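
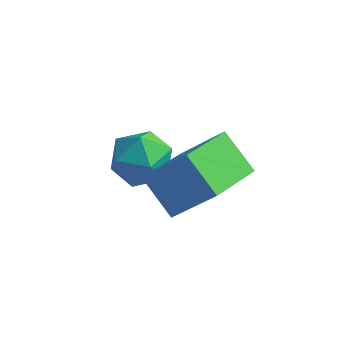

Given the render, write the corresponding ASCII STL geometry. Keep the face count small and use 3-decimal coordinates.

solid 
facet normal -0.704 0.388 0.595
outer loop
vertex 3.7 1.13 1.433
vertex 4.258 3.028 0.857
vertex 2.348 1.056 -0.12
endloop
endfacet
facet normal -0.271 -0.921 0.280
outer loop
vertex 3.482 0.432 -1.077
vertex 3.7 1.13 1.433
vertex 2.348 1.056 -0.12
endloop
endfacet
facet normal -0.704 0.387 0.595
outer loop
vertex 2.348 1.056 -0.12
vertex 4.258 3.028 0.857
vertex 2.906 2.954 -0.695
endloop
endfacet
facet normal -0.656 -0.036 -0.754
outer loop
vertex 2.906 2.954 -0.695
vertex 3.482 0.432 -1.077
vertex 2.348 1.056 -0.12
endloop
endfacet
facet normal 0.656 0.036 0.754
outer loop
vertex 3.7 1.13 1.433
vertex 5.392 2.404 -0.1
vertex 4.258 3.028 0.857
endloop
endfacet
facet normal -0.271 -0.921 0.280
outer loop
vertex 4.834 0.506 0.475
vertex 3.7 1.13 1.433
vertex 3.482 0.432 -1.077
endloop
endfacet
facet normal 0.656 0.035 0.754
outer loop
vertex 4.834 0.506 0.475
vertex 5.392 2.404 -0.1
vertex 3.7 1.13 1.433
endloop
endfacet
facet normal 0.271 0.921 -0.280
outer loop
vertex 4.258 3.028 0.857
vertex 5.392 2.404 -0.1
vertex 2.906 2.954 -0.695
endloop
endfacet
facet normal -0.656 -0.036 -0.754
outer loop
vertex 4.04 2.33 -1.653
vertex 3.482 0.432 -1.077
vertex 2.906 2.954 -0.695
endloop
endfacet
facet normal 0.271 0.921 -0.280
outer loop
vertex 2.906 2.954 -0.695
vertex 5.392 2.404 -0.1
vertex 4.04 2.33 -1.653
endloop
endfacet
facet normal 0.704 -0.388 -0.595
outer loop
vertex 4.04 2.33 -1.653
vertex 4.834 0.506 0.475
vertex 3.482 0.432 -1.077
endloop
endfacet
facet normal 0.704 -0.387 -0.595
outer loop
vertex 5.392 2.404 -0.1
vertex 4.834 0.506 0.475
vertex 4.04 2.33 -1.653
endloop
endfacet
facet normal -0.404 0.512 0.758
outer loop
vertex 0.324 4.199 -2.102
vertex 1.236 3.956 -1.452
vertex 1.228 4.904 -2.096
endloop
endfacet
facet normal -0.610 0.781 0.130
outer loop
vertex 0.324 4.199 -2.102
vertex 1.228 4.904 -2.096
vertex 0.701 4.657 -3.083
endloop
endfacet
facet normal -0.935 0.262 -0.237
outer loop
vertex 0.324 4.199 -2.102
vertex 0.701 4.657 -3.083
vertex 0.384 3.556 -3.049
endloop
endfacet
facet normal -0.930 -0.329 0.164
outer loop
vertex 0.324 4.199 -2.102
vertex 0.384 3.556 -3.049
vertex 0.715 3.123 -2.041
endloop
endfacet
facet normal -0.602 -0.175 0.779
outer loop
vertex 0.324 4.199 -2.102
vertex 0.715 3.123 -2.041
vertex 1.236 3.956 -1.452
endloop
endfacet
facet normal -0.025 0.973 -0.230
outer loop
vertex 0.701 4.657 -3.083
vertex 1.228 4.904 -2.096
vertex 1.845 4.697 -3.039
endloop
endfacet
facet normal 0.308 0.536 0.786
outer loop
vertex 1.228 4.904 -2.096
vertex 1.236 3.956 -1.452
vertex 2.176 4.264 -2.031
endloop
endfacet
facet normal -0.012 -0.572 0.820
outer loop
vertex 1.236 3.956 -1.452
vertex 0.715 3.123 -2.041
vertex 1.859 3.163 -1.997
endloop
endfacet
facet normal -0.543 -0.822 -0.175
outer loop
vertex 0.715 3.123 -2.041
vertex 0.384 3.556 -3.049
vertex 1.332 2.916 -2.984
endloop
endfacet
facet normal -0.551 0.133 -0.824
outer loop
vertex 0.384 3.556 -3.049
vertex 0.701 4.657 -3.083
vertex 1.324 3.864 -3.628
endloop
endfacet
facet normal 0.930 0.329 -0.164
outer loop
vertex 2.236 3.621 -2.978
vertex 1.845 4.697 -3.039
vertex 2.176 4.264 -2.031
endloop
endfacet
facet normal 0.935 -0.262 0.237
outer loop
vertex 2.236 3.621 -2.978
vertex 2.176 4.264 -2.031
vertex 1.859 3.163 -1.997
endloop
endfacet
facet normal 0.610 -0.781 -0.130
outer loop
vertex 2.236 3.621 -2.978
vertex 1.859 3.163 -1.997
vertex 1.332 2.916 -2.984
endloop
endfacet
facet normal 0.404 -0.512 -0.758
outer loop
vertex 2.236 3.621 -2.978
vertex 1.332 2.916 -2.984
vertex 1.324 3.864 -3.628
endloop
endfacet
facet normal 0.602 0.175 -0.779
outer loop
vertex 2.236 3.621 -2.978
vertex 1.324 3.864 -3.628
vertex 1.845 4.697 -3.039
endloop
endfacet
facet normal 0.543 0.822 0.175
outer loop
vertex 2.176 4.264 -2.031
vertex 1.845 4.697 -3.039
vertex 1.228 4.904 -2.096
endloop
endfacet
facet normal 0.551 -0.133 0.824
outer loop
vertex 1.859 3.163 -1.997
vertex 2.176 4.264 -2.031
vertex 1.236 3.956 -1.452
endloop
endfacet
facet normal 0.025 -0.973 0.230
outer loop
vertex 1.332 2.916 -2.984
vertex 1.859 3.163 -1.997
vertex 0.715 3.123 -2.041
endloop
endfacet
facet normal -0.308 -0.536 -0.786
outer loop
vertex 1.324 3.864 -3.628
vertex 1.332 2.916 -2.984
vertex 0.384 3.556 -3.049
endloop
endfacet
facet normal 0.012 0.572 -0.820
outer loop
vertex 1.845 4.697 -3.039
vertex 1.324 3.864 -3.628
vertex 0.701 4.657 -3.083
endloop
endfacet

endsolid


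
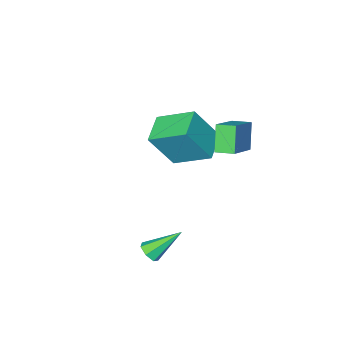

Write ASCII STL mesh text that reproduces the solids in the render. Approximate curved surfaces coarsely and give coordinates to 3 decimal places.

solid 
facet normal -0.342 -0.399 0.851
outer loop
vertex -0.683 -1.107 0.993
vertex -1.18 -0.382 1.133
vertex -2.187 -1.944 -0.005
endloop
endfacet
facet normal 0.558 -0.815 -0.157
outer loop
vertex -1.7 -1.378 -1.213
vertex -0.683 -1.107 0.993
vertex -2.187 -1.944 -0.005
endloop
endfacet
facet normal -0.343 -0.398 0.851
outer loop
vertex -2.187 -1.944 -0.005
vertex -1.18 -0.382 1.133
vertex -2.684 -1.219 0.134
endloop
endfacet
facet normal -0.755 -0.421 -0.502
outer loop
vertex -2.684 -1.219 0.134
vertex -1.7 -1.378 -1.213
vertex -2.187 -1.944 -0.005
endloop
endfacet
facet normal 0.756 0.421 0.502
outer loop
vertex -0.683 -1.107 0.993
vertex -0.693 0.184 -0.075
vertex -1.18 -0.382 1.133
endloop
endfacet
facet normal 0.558 -0.815 -0.157
outer loop
vertex -0.196 -0.541 -0.214
vertex -0.683 -1.107 0.993
vertex -1.7 -1.378 -1.213
endloop
endfacet
facet normal 0.755 0.421 0.502
outer loop
vertex -0.196 -0.541 -0.214
vertex -0.693 0.184 -0.075
vertex -0.683 -1.107 0.993
endloop
endfacet
facet normal -0.558 0.815 0.157
outer loop
vertex -1.18 -0.382 1.133
vertex -0.693 0.184 -0.075
vertex -2.684 -1.219 0.134
endloop
endfacet
facet normal -0.755 -0.421 -0.502
outer loop
vertex -2.197 -0.653 -1.073
vertex -1.7 -1.378 -1.213
vertex -2.684 -1.219 0.134
endloop
endfacet
facet normal -0.558 0.815 0.157
outer loop
vertex -2.684 -1.219 0.134
vertex -0.693 0.184 -0.075
vertex -2.197 -0.653 -1.073
endloop
endfacet
facet normal 0.343 0.399 -0.850
outer loop
vertex -2.197 -0.653 -1.073
vertex -0.196 -0.541 -0.214
vertex -1.7 -1.378 -1.213
endloop
endfacet
facet normal 0.343 0.398 -0.851
outer loop
vertex -0.693 0.184 -0.075
vertex -0.196 -0.541 -0.214
vertex -2.197 -0.653 -1.073
endloop
endfacet
facet normal -0.492 0.222 -0.842
outer loop
vertex -2.268 -2.888 -1.596
vertex -1.142 -1.973 -2.013
vertex -1.366 -4.424 -2.527
endloop
endfacet
facet normal -0.746 -0.606 0.276
outer loop
vertex -0.338 -4.887 -0.767
vertex -2.268 -2.888 -1.596
vertex -1.366 -4.424 -2.527
endloop
endfacet
facet normal -0.492 0.222 -0.842
outer loop
vertex -1.366 -4.424 -2.527
vertex -1.142 -1.973 -2.013
vertex -0.24 -3.509 -2.944
endloop
endfacet
facet normal 0.449 -0.764 -0.463
outer loop
vertex -0.24 -3.509 -2.944
vertex -0.338 -4.887 -0.767
vertex -1.366 -4.424 -2.527
endloop
endfacet
facet normal -0.449 0.764 0.463
outer loop
vertex -2.268 -2.888 -1.596
vertex -0.114 -2.436 -0.253
vertex -1.142 -1.973 -2.013
endloop
endfacet
facet normal -0.746 -0.606 0.276
outer loop
vertex -1.24 -3.351 0.164
vertex -2.268 -2.888 -1.596
vertex -0.338 -4.887 -0.767
endloop
endfacet
facet normal -0.449 0.764 0.463
outer loop
vertex -1.24 -3.351 0.164
vertex -0.114 -2.436 -0.253
vertex -2.268 -2.888 -1.596
endloop
endfacet
facet normal 0.746 0.606 -0.276
outer loop
vertex -1.142 -1.973 -2.013
vertex -0.114 -2.436 -0.253
vertex -0.24 -3.509 -2.944
endloop
endfacet
facet normal 0.449 -0.764 -0.463
outer loop
vertex 0.788 -3.972 -1.184
vertex -0.338 -4.887 -0.767
vertex -0.24 -3.509 -2.944
endloop
endfacet
facet normal 0.746 0.606 -0.276
outer loop
vertex -0.24 -3.509 -2.944
vertex -0.114 -2.436 -0.253
vertex 0.788 -3.972 -1.184
endloop
endfacet
facet normal 0.492 -0.222 0.842
outer loop
vertex 0.788 -3.972 -1.184
vertex -1.24 -3.351 0.164
vertex -0.338 -4.887 -0.767
endloop
endfacet
facet normal 0.492 -0.222 0.842
outer loop
vertex -0.114 -2.436 -0.253
vertex -1.24 -3.351 0.164
vertex 0.788 -3.972 -1.184
endloop
endfacet
facet normal 0.689 -0.342 -0.639
outer loop
vertex 4.394 0.958 -3.532
vertex 4.003 0.651 -3.789
vertex 4.162 1.177 -3.899
endloop
endfacet
facet normal 0.333 0.887 0.319
outer loop
vertex 4.394 0.958 -3.532
vertex 4.162 1.177 -3.899
vertex 2.797 1.249 -2.671
endloop
endfacet
facet normal 0.688 -0.342 -0.640
outer loop
vertex 4.162 1.177 -3.899
vertex 4.003 0.651 -3.789
vertex 3.81 1.0 -4.183
endloop
endfacet
facet normal -0.223 0.927 -0.302
outer loop
vertex 4.162 1.177 -3.899
vertex 3.81 1.0 -4.183
vertex 2.797 1.249 -2.671
endloop
endfacet
facet normal 0.689 -0.341 -0.640
outer loop
vertex 3.81 1.0 -4.183
vertex 4.003 0.651 -3.789
vertex 3.603 0.56 -4.171
endloop
endfacet
facet normal -0.755 0.340 -0.561
outer loop
vertex 3.81 1.0 -4.183
vertex 3.603 0.56 -4.171
vertex 2.797 1.249 -2.671
endloop
endfacet
facet normal 0.689 -0.341 -0.640
outer loop
vertex 3.603 0.56 -4.171
vertex 4.003 0.651 -3.789
vertex 3.697 0.189 -3.872
endloop
endfacet
facet normal -0.862 -0.432 -0.265
outer loop
vertex 3.603 0.56 -4.171
vertex 3.697 0.189 -3.872
vertex 2.797 1.249 -2.671
endloop
endfacet
facet normal 0.689 -0.342 -0.639
outer loop
vertex 3.697 0.189 -3.872
vertex 4.003 0.651 -3.789
vertex 4.021 0.166 -3.51
endloop
endfacet
facet normal -0.464 -0.807 0.364
outer loop
vertex 3.697 0.189 -3.872
vertex 4.021 0.166 -3.51
vertex 2.797 1.249 -2.671
endloop
endfacet
facet normal 0.689 -0.342 -0.639
outer loop
vertex 4.021 0.166 -3.51
vertex 4.003 0.651 -3.789
vertex 4.331 0.508 -3.359
endloop
endfacet
facet normal 0.140 -0.503 0.853
outer loop
vertex 4.021 0.166 -3.51
vertex 4.331 0.508 -3.359
vertex 2.797 1.249 -2.671
endloop
endfacet
facet normal 0.689 -0.342 -0.639
outer loop
vertex 4.331 0.508 -3.359
vertex 4.003 0.651 -3.789
vertex 4.394 0.958 -3.532
endloop
endfacet
facet normal 0.494 0.251 0.832
outer loop
vertex 4.331 0.508 -3.359
vertex 4.394 0.958 -3.532
vertex 2.797 1.249 -2.671
endloop
endfacet

endsolid


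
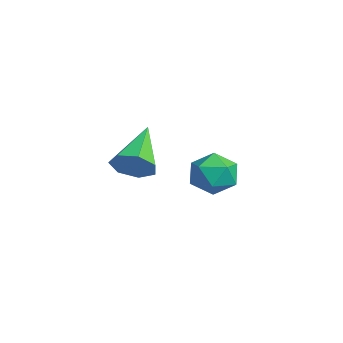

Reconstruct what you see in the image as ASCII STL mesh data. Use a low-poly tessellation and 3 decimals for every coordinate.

solid 
facet normal -0.758 -0.094 0.645
outer loop
vertex -0.628 1.446 -1.239
vertex -0.377 0.469 -1.087
vertex 0.031 1.197 -0.501
endloop
endfacet
facet normal -0.505 0.574 0.645
outer loop
vertex -0.628 1.446 -1.239
vertex 0.031 1.197 -0.501
vertex 0.207 2.013 -1.089
endloop
endfacet
facet normal -0.559 0.829 -0.020
outer loop
vertex -0.628 1.446 -1.239
vertex 0.207 2.013 -1.089
vertex -0.093 1.788 -2.037
endloop
endfacet
facet normal -0.845 0.318 -0.430
outer loop
vertex -0.628 1.446 -1.239
vertex -0.093 1.788 -2.037
vertex -0.453 0.834 -2.036
endloop
endfacet
facet normal -0.968 -0.252 -0.019
outer loop
vertex -0.628 1.446 -1.239
vertex -0.453 0.834 -2.036
vertex -0.377 0.469 -1.087
endloop
endfacet
facet normal 0.187 0.547 0.816
outer loop
vertex 0.207 2.013 -1.089
vertex 0.031 1.197 -0.501
vertex 0.973 1.386 -0.844
endloop
endfacet
facet normal -0.221 -0.533 0.817
outer loop
vertex 0.031 1.197 -0.501
vertex -0.377 0.469 -1.087
vertex 0.613 0.432 -0.843
endloop
endfacet
facet normal -0.561 -0.786 -0.258
outer loop
vertex -0.377 0.469 -1.087
vertex -0.453 0.834 -2.036
vertex 0.313 0.207 -1.791
endloop
endfacet
facet normal -0.363 0.136 -0.922
outer loop
vertex -0.453 0.834 -2.036
vertex -0.093 1.788 -2.037
vertex 0.489 1.023 -2.379
endloop
endfacet
facet normal 0.100 0.961 -0.260
outer loop
vertex -0.093 1.788 -2.037
vertex 0.207 2.013 -1.089
vertex 0.897 1.751 -1.793
endloop
endfacet
facet normal 0.845 -0.318 0.430
outer loop
vertex 1.148 0.774 -1.641
vertex 0.973 1.386 -0.844
vertex 0.613 0.432 -0.843
endloop
endfacet
facet normal 0.559 -0.829 0.020
outer loop
vertex 1.148 0.774 -1.641
vertex 0.613 0.432 -0.843
vertex 0.313 0.207 -1.791
endloop
endfacet
facet normal 0.505 -0.574 -0.645
outer loop
vertex 1.148 0.774 -1.641
vertex 0.313 0.207 -1.791
vertex 0.489 1.023 -2.379
endloop
endfacet
facet normal 0.758 0.094 -0.645
outer loop
vertex 1.148 0.774 -1.641
vertex 0.489 1.023 -2.379
vertex 0.897 1.751 -1.793
endloop
endfacet
facet normal 0.968 0.252 0.019
outer loop
vertex 1.148 0.774 -1.641
vertex 0.897 1.751 -1.793
vertex 0.973 1.386 -0.844
endloop
endfacet
facet normal 0.363 -0.136 0.922
outer loop
vertex 0.613 0.432 -0.843
vertex 0.973 1.386 -0.844
vertex 0.031 1.197 -0.501
endloop
endfacet
facet normal -0.100 -0.961 0.260
outer loop
vertex 0.313 0.207 -1.791
vertex 0.613 0.432 -0.843
vertex -0.377 0.469 -1.087
endloop
endfacet
facet normal -0.187 -0.547 -0.816
outer loop
vertex 0.489 1.023 -2.379
vertex 0.313 0.207 -1.791
vertex -0.453 0.834 -2.036
endloop
endfacet
facet normal 0.221 0.533 -0.817
outer loop
vertex 0.897 1.751 -1.793
vertex 0.489 1.023 -2.379
vertex -0.093 1.788 -2.037
endloop
endfacet
facet normal 0.561 0.786 0.258
outer loop
vertex 0.973 1.386 -0.844
vertex 0.897 1.751 -1.793
vertex 0.207 2.013 -1.089
endloop
endfacet
facet normal 0.721 -0.456 -0.521
outer loop
vertex 4.846 -2.966 1.93
vertex 4.343 -3.009 1.272
vertex 4.874 -2.406 1.479
endloop
endfacet
facet normal 0.404 0.561 0.722
outer loop
vertex 4.846 -2.966 1.93
vertex 4.874 -2.406 1.479
vertex 2.857 -2.071 2.348
endloop
endfacet
facet normal 0.721 -0.455 -0.523
outer loop
vertex 4.874 -2.406 1.479
vertex 4.343 -3.009 1.272
vertex 4.501 -2.299 0.872
endloop
endfacet
facet normal 0.188 0.981 0.058
outer loop
vertex 4.874 -2.406 1.479
vertex 4.501 -2.299 0.872
vertex 2.857 -2.071 2.348
endloop
endfacet
facet normal 0.721 -0.455 -0.523
outer loop
vertex 4.501 -2.299 0.872
vertex 4.343 -3.009 1.272
vertex 4.009 -2.727 0.566
endloop
endfacet
facet normal -0.356 0.779 -0.517
outer loop
vertex 4.501 -2.299 0.872
vertex 4.009 -2.727 0.566
vertex 2.857 -2.071 2.348
endloop
endfacet
facet normal 0.720 -0.456 -0.523
outer loop
vertex 4.009 -2.727 0.566
vertex 4.343 -3.009 1.272
vertex 3.768 -3.367 0.792
endloop
endfacet
facet normal -0.817 0.107 -0.567
outer loop
vertex 4.009 -2.727 0.566
vertex 3.768 -3.367 0.792
vertex 2.857 -2.071 2.348
endloop
endfacet
facet normal 0.720 -0.455 -0.523
outer loop
vertex 3.768 -3.367 0.792
vertex 4.343 -3.009 1.272
vertex 3.96 -3.738 1.379
endloop
endfacet
facet normal -0.847 -0.528 -0.056
outer loop
vertex 3.768 -3.367 0.792
vertex 3.96 -3.738 1.379
vertex 2.857 -2.071 2.348
endloop
endfacet
facet normal 0.721 -0.455 -0.522
outer loop
vertex 3.96 -3.738 1.379
vertex 4.343 -3.009 1.272
vertex 4.44 -3.559 1.886
endloop
endfacet
facet normal -0.425 -0.648 0.631
outer loop
vertex 3.96 -3.738 1.379
vertex 4.44 -3.559 1.886
vertex 2.857 -2.071 2.348
endloop
endfacet
facet normal 0.721 -0.455 -0.522
outer loop
vertex 4.44 -3.559 1.886
vertex 4.343 -3.009 1.272
vertex 4.846 -2.966 1.93
endloop
endfacet
facet normal 0.132 -0.163 0.978
outer loop
vertex 4.44 -3.559 1.886
vertex 4.846 -2.966 1.93
vertex 2.857 -2.071 2.348
endloop
endfacet

endsolid


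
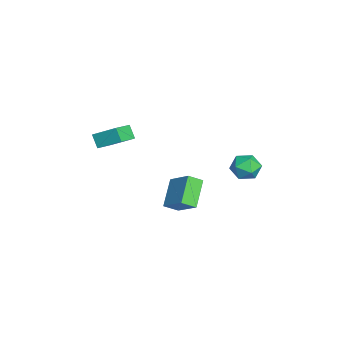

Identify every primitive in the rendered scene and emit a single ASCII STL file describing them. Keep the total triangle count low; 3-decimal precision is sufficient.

solid 
facet normal -0.636 -0.507 -0.582
outer loop
vertex 1.681 -0.109 -1.649
vertex 1.5 0.706 -2.161
vertex 3.097 -0.533 -2.826
endloop
endfacet
facet normal 0.185 -0.833 0.522
outer loop
vertex 4.26 0.394 -1.759
vertex 1.681 -0.109 -1.649
vertex 3.097 -0.533 -2.826
endloop
endfacet
facet normal -0.636 -0.506 -0.583
outer loop
vertex 3.097 -0.533 -2.826
vertex 1.5 0.706 -2.161
vertex 2.916 0.282 -3.337
endloop
endfacet
facet normal 0.750 -0.224 -0.623
outer loop
vertex 2.916 0.282 -3.337
vertex 4.26 0.394 -1.759
vertex 3.097 -0.533 -2.826
endloop
endfacet
facet normal -0.750 0.224 0.622
outer loop
vertex 1.681 -0.109 -1.649
vertex 2.663 1.633 -1.094
vertex 1.5 0.706 -2.161
endloop
endfacet
facet normal 0.185 -0.832 0.522
outer loop
vertex 2.844 0.818 -0.583
vertex 1.681 -0.109 -1.649
vertex 4.26 0.394 -1.759
endloop
endfacet
facet normal -0.750 0.224 0.623
outer loop
vertex 2.844 0.818 -0.583
vertex 2.663 1.633 -1.094
vertex 1.681 -0.109 -1.649
endloop
endfacet
facet normal -0.184 0.833 -0.522
outer loop
vertex 1.5 0.706 -2.161
vertex 2.663 1.633 -1.094
vertex 2.916 0.282 -3.337
endloop
endfacet
facet normal 0.750 -0.225 -0.623
outer loop
vertex 4.079 1.209 -2.271
vertex 4.26 0.394 -1.759
vertex 2.916 0.282 -3.337
endloop
endfacet
facet normal -0.185 0.832 -0.522
outer loop
vertex 2.916 0.282 -3.337
vertex 2.663 1.633 -1.094
vertex 4.079 1.209 -2.271
endloop
endfacet
facet normal 0.635 0.507 0.582
outer loop
vertex 4.079 1.209 -2.271
vertex 2.844 0.818 -0.583
vertex 4.26 0.394 -1.759
endloop
endfacet
facet normal 0.636 0.506 0.582
outer loop
vertex 2.663 1.633 -1.094
vertex 2.844 0.818 -0.583
vertex 4.079 1.209 -2.271
endloop
endfacet
facet normal -0.539 -0.295 0.789
outer loop
vertex -1.322 -3.041 0.638
vertex -2.472 -2.274 0.138
vertex -1.842 -4.378 -0.217
endloop
endfacet
facet normal 0.782 -0.522 0.340
outer loop
vertex -1.308 -4.086 -0.998
vertex -1.322 -3.041 0.638
vertex -1.842 -4.378 -0.217
endloop
endfacet
facet normal -0.539 -0.295 0.789
outer loop
vertex -1.842 -4.378 -0.217
vertex -2.472 -2.274 0.138
vertex -2.992 -3.611 -0.717
endloop
endfacet
facet normal -0.311 -0.801 -0.512
outer loop
vertex -2.992 -3.611 -0.717
vertex -1.308 -4.086 -0.998
vertex -1.842 -4.378 -0.217
endloop
endfacet
facet normal 0.311 0.801 0.512
outer loop
vertex -1.322 -3.041 0.638
vertex -1.938 -1.982 -0.643
vertex -2.472 -2.274 0.138
endloop
endfacet
facet normal 0.782 -0.522 0.340
outer loop
vertex -0.788 -2.749 -0.143
vertex -1.322 -3.041 0.638
vertex -1.308 -4.086 -0.998
endloop
endfacet
facet normal 0.311 0.801 0.512
outer loop
vertex -0.788 -2.749 -0.143
vertex -1.938 -1.982 -0.643
vertex -1.322 -3.041 0.638
endloop
endfacet
facet normal -0.782 0.522 -0.340
outer loop
vertex -2.472 -2.274 0.138
vertex -1.938 -1.982 -0.643
vertex -2.992 -3.611 -0.717
endloop
endfacet
facet normal -0.311 -0.801 -0.512
outer loop
vertex -2.458 -3.319 -1.498
vertex -1.308 -4.086 -0.998
vertex -2.992 -3.611 -0.717
endloop
endfacet
facet normal -0.782 0.522 -0.340
outer loop
vertex -2.992 -3.611 -0.717
vertex -1.938 -1.982 -0.643
vertex -2.458 -3.319 -1.498
endloop
endfacet
facet normal 0.539 0.295 -0.789
outer loop
vertex -2.458 -3.319 -1.498
vertex -0.788 -2.749 -0.143
vertex -1.308 -4.086 -0.998
endloop
endfacet
facet normal 0.539 0.295 -0.789
outer loop
vertex -1.938 -1.982 -0.643
vertex -0.788 -2.749 -0.143
vertex -2.458 -3.319 -1.498
endloop
endfacet
facet normal -0.328 0.056 0.943
outer loop
vertex 1.287 4.395 -0.061
vertex 1.537 3.482 0.08
vertex 2.165 4.183 0.257
endloop
endfacet
facet normal -0.093 0.690 0.718
outer loop
vertex 1.287 4.395 -0.061
vertex 2.165 4.183 0.257
vertex 2.048 4.86 -0.409
endloop
endfacet
facet normal -0.469 0.872 0.140
outer loop
vertex 1.287 4.395 -0.061
vertex 2.048 4.86 -0.409
vertex 1.348 4.578 -0.998
endloop
endfacet
facet normal -0.937 0.350 0.007
outer loop
vertex 1.287 4.395 -0.061
vertex 1.348 4.578 -0.998
vertex 1.032 3.727 -0.696
endloop
endfacet
facet normal -0.850 -0.155 0.504
outer loop
vertex 1.287 4.395 -0.061
vertex 1.032 3.727 -0.696
vertex 1.537 3.482 0.08
endloop
endfacet
facet normal 0.590 0.616 0.522
outer loop
vertex 2.048 4.86 -0.409
vertex 2.165 4.183 0.257
vertex 2.768 4.233 -0.484
endloop
endfacet
facet normal 0.209 -0.411 0.887
outer loop
vertex 2.165 4.183 0.257
vertex 1.537 3.482 0.08
vertex 2.452 3.382 -0.182
endloop
endfacet
facet normal -0.636 -0.751 0.177
outer loop
vertex 1.537 3.482 0.08
vertex 1.032 3.727 -0.696
vertex 1.752 3.1 -0.771
endloop
endfacet
facet normal -0.776 0.066 -0.627
outer loop
vertex 1.032 3.727 -0.696
vertex 1.348 4.578 -0.998
vertex 1.635 3.777 -1.437
endloop
endfacet
facet normal -0.019 0.910 -0.413
outer loop
vertex 1.348 4.578 -0.998
vertex 2.048 4.86 -0.409
vertex 2.263 4.478 -1.26
endloop
endfacet
facet normal 0.937 -0.350 -0.007
outer loop
vertex 2.513 3.565 -1.119
vertex 2.768 4.233 -0.484
vertex 2.452 3.382 -0.182
endloop
endfacet
facet normal 0.469 -0.872 -0.140
outer loop
vertex 2.513 3.565 -1.119
vertex 2.452 3.382 -0.182
vertex 1.752 3.1 -0.771
endloop
endfacet
facet normal 0.093 -0.690 -0.718
outer loop
vertex 2.513 3.565 -1.119
vertex 1.752 3.1 -0.771
vertex 1.635 3.777 -1.437
endloop
endfacet
facet normal 0.328 -0.056 -0.943
outer loop
vertex 2.513 3.565 -1.119
vertex 1.635 3.777 -1.437
vertex 2.263 4.478 -1.26
endloop
endfacet
facet normal 0.850 0.155 -0.504
outer loop
vertex 2.513 3.565 -1.119
vertex 2.263 4.478 -1.26
vertex 2.768 4.233 -0.484
endloop
endfacet
facet normal 0.776 -0.066 0.627
outer loop
vertex 2.452 3.382 -0.182
vertex 2.768 4.233 -0.484
vertex 2.165 4.183 0.257
endloop
endfacet
facet normal 0.019 -0.910 0.413
outer loop
vertex 1.752 3.1 -0.771
vertex 2.452 3.382 -0.182
vertex 1.537 3.482 0.08
endloop
endfacet
facet normal -0.590 -0.616 -0.522
outer loop
vertex 1.635 3.777 -1.437
vertex 1.752 3.1 -0.771
vertex 1.032 3.727 -0.696
endloop
endfacet
facet normal -0.209 0.411 -0.887
outer loop
vertex 2.263 4.478 -1.26
vertex 1.635 3.777 -1.437
vertex 1.348 4.578 -0.998
endloop
endfacet
facet normal 0.636 0.751 -0.177
outer loop
vertex 2.768 4.233 -0.484
vertex 2.263 4.478 -1.26
vertex 2.048 4.86 -0.409
endloop
endfacet

endsolid


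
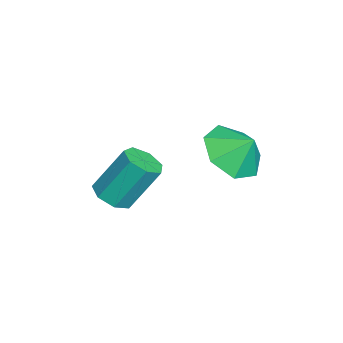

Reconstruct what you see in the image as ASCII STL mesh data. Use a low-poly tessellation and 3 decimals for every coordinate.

solid 
facet normal 0.111 -0.535 -0.838
outer loop
vertex 0.222 -3.51 -3.796
vertex -0.122 -4.043 -3.501
vertex -0.38 -3.511 -3.875
endloop
endfacet
facet normal 0.068 0.845 -0.530
outer loop
vertex 0.222 -3.51 -3.796
vertex -0.38 -3.511 -3.875
vertex 0.027 -2.564 -2.314
endloop
endfacet
facet normal 0.070 0.845 -0.531
outer loop
vertex 0.027 -2.564 -2.314
vertex -0.38 -3.511 -3.875
vertex -0.575 -2.564 -2.393
endloop
endfacet
facet normal -0.110 0.535 0.838
outer loop
vertex 0.027 -2.564 -2.314
vertex -0.575 -2.564 -2.393
vertex -0.318 -3.097 -2.019
endloop
endfacet
facet normal 0.111 -0.535 -0.838
outer loop
vertex -0.38 -3.511 -3.875
vertex -0.122 -4.043 -3.501
vertex -0.788 -3.912 -3.673
endloop
endfacet
facet normal -0.732 0.527 -0.433
outer loop
vertex -0.38 -3.511 -3.875
vertex -0.788 -3.912 -3.673
vertex -0.575 -2.564 -2.393
endloop
endfacet
facet normal -0.732 0.526 -0.433
outer loop
vertex -0.575 -2.564 -2.393
vertex -0.788 -3.912 -3.673
vertex -0.984 -2.966 -2.19
endloop
endfacet
facet normal -0.110 0.535 0.838
outer loop
vertex -0.575 -2.564 -2.393
vertex -0.984 -2.966 -2.19
vertex -0.318 -3.097 -2.019
endloop
endfacet
facet normal 0.111 -0.535 -0.838
outer loop
vertex -0.788 -3.912 -3.673
vertex -0.122 -4.043 -3.501
vertex -0.695 -4.413 -3.341
endloop
endfacet
facet normal -0.982 -0.189 -0.009
outer loop
vertex -0.788 -3.912 -3.673
vertex -0.695 -4.413 -3.341
vertex -0.984 -2.966 -2.19
endloop
endfacet
facet normal -0.982 -0.190 -0.008
outer loop
vertex -0.984 -2.966 -2.19
vertex -0.695 -4.413 -3.341
vertex -0.89 -3.466 -1.858
endloop
endfacet
facet normal -0.110 0.535 0.837
outer loop
vertex -0.984 -2.966 -2.19
vertex -0.89 -3.466 -1.858
vertex -0.318 -3.097 -2.019
endloop
endfacet
facet normal 0.111 -0.534 -0.838
outer loop
vertex -0.695 -4.413 -3.341
vertex -0.122 -4.043 -3.501
vertex -0.171 -4.635 -3.13
endloop
endfacet
facet normal -0.492 -0.762 0.422
outer loop
vertex -0.695 -4.413 -3.341
vertex -0.171 -4.635 -3.13
vertex -0.89 -3.466 -1.858
endloop
endfacet
facet normal -0.492 -0.762 0.422
outer loop
vertex -0.89 -3.466 -1.858
vertex -0.171 -4.635 -3.13
vertex -0.366 -3.688 -1.647
endloop
endfacet
facet normal -0.110 0.536 0.837
outer loop
vertex -0.89 -3.466 -1.858
vertex -0.366 -3.688 -1.647
vertex -0.318 -3.097 -2.019
endloop
endfacet
facet normal 0.109 -0.534 -0.838
outer loop
vertex -0.171 -4.635 -3.13
vertex -0.122 -4.043 -3.501
vertex 0.39 -4.412 -3.199
endloop
endfacet
facet normal 0.368 -0.761 0.534
outer loop
vertex -0.171 -4.635 -3.13
vertex 0.39 -4.412 -3.199
vertex -0.366 -3.688 -1.647
endloop
endfacet
facet normal 0.368 -0.761 0.534
outer loop
vertex -0.366 -3.688 -1.647
vertex 0.39 -4.412 -3.199
vertex 0.195 -3.465 -1.716
endloop
endfacet
facet normal -0.110 0.536 0.837
outer loop
vertex -0.366 -3.688 -1.647
vertex 0.195 -3.465 -1.716
vertex -0.318 -3.097 -2.019
endloop
endfacet
facet normal 0.110 -0.534 -0.838
outer loop
vertex 0.39 -4.412 -3.199
vertex -0.122 -4.043 -3.501
vertex 0.565 -3.911 -3.495
endloop
endfacet
facet normal 0.951 -0.188 0.245
outer loop
vertex 0.39 -4.412 -3.199
vertex 0.565 -3.911 -3.495
vertex 0.195 -3.465 -1.716
endloop
endfacet
facet normal 0.951 -0.188 0.245
outer loop
vertex 0.195 -3.465 -1.716
vertex 0.565 -3.911 -3.495
vertex 0.37 -2.965 -2.012
endloop
endfacet
facet normal -0.111 0.535 0.838
outer loop
vertex 0.195 -3.465 -1.716
vertex 0.37 -2.965 -2.012
vertex -0.318 -3.097 -2.019
endloop
endfacet
facet normal 0.110 -0.535 -0.838
outer loop
vertex 0.565 -3.911 -3.495
vertex -0.122 -4.043 -3.501
vertex 0.222 -3.51 -3.796
endloop
endfacet
facet normal 0.818 0.528 -0.229
outer loop
vertex 0.565 -3.911 -3.495
vertex 0.222 -3.51 -3.796
vertex 0.37 -2.965 -2.012
endloop
endfacet
facet normal 0.818 0.527 -0.229
outer loop
vertex 0.37 -2.965 -2.012
vertex 0.222 -3.51 -3.796
vertex 0.027 -2.564 -2.314
endloop
endfacet
facet normal -0.111 0.535 0.837
outer loop
vertex 0.37 -2.965 -2.012
vertex 0.027 -2.564 -2.314
vertex -0.318 -3.097 -2.019
endloop
endfacet
facet normal -0.263 -0.620 -0.739
outer loop
vertex 0.547 -0.407 -2.083
vertex -0.464 -0.486 -1.657
vertex -0.086 0.235 -2.396
endloop
endfacet
facet normal 0.686 0.722 0.094
outer loop
vertex 0.547 -0.407 -2.083
vertex -0.086 0.235 -2.396
vertex -0.196 0.146 -0.903
endloop
endfacet
facet normal -0.263 -0.620 -0.739
outer loop
vertex -0.086 0.235 -2.396
vertex -0.464 -0.486 -1.657
vertex -1.004 0.335 -2.153
endloop
endfacet
facet normal 0.126 0.990 0.068
outer loop
vertex -0.086 0.235 -2.396
vertex -1.004 0.335 -2.153
vertex -0.196 0.146 -0.903
endloop
endfacet
facet normal -0.263 -0.620 -0.739
outer loop
vertex -1.004 0.335 -2.153
vertex -0.464 -0.486 -1.657
vertex -1.515 -0.184 -1.536
endloop
endfacet
facet normal -0.392 0.838 0.380
outer loop
vertex -1.004 0.335 -2.153
vertex -1.515 -0.184 -1.536
vertex -0.196 0.146 -0.903
endloop
endfacet
facet normal -0.263 -0.620 -0.739
outer loop
vertex -1.515 -0.184 -1.536
vertex -0.464 -0.486 -1.657
vertex -1.235 -0.93 -1.01
endloop
endfacet
facet normal -0.476 0.381 0.793
outer loop
vertex -1.515 -0.184 -1.536
vertex -1.235 -0.93 -1.01
vertex -0.196 0.146 -0.903
endloop
endfacet
facet normal -0.264 -0.619 -0.740
outer loop
vertex -1.235 -0.93 -1.01
vertex -0.464 -0.486 -1.657
vertex -0.375 -1.342 -0.972
endloop
endfacet
facet normal -0.063 -0.039 0.997
outer loop
vertex -1.235 -0.93 -1.01
vertex -0.375 -1.342 -0.972
vertex -0.196 0.146 -0.903
endloop
endfacet
facet normal -0.263 -0.619 -0.740
outer loop
vertex -0.375 -1.342 -0.972
vertex -0.464 -0.486 -1.657
vertex 0.418 -1.109 -1.449
endloop
endfacet
facet normal 0.535 -0.103 0.839
outer loop
vertex -0.375 -1.342 -0.972
vertex 0.418 -1.109 -1.449
vertex -0.196 0.146 -0.903
endloop
endfacet
facet normal -0.263 -0.620 -0.740
outer loop
vertex 0.418 -1.109 -1.449
vertex -0.464 -0.486 -1.657
vertex 0.547 -0.407 -2.083
endloop
endfacet
facet normal 0.868 0.235 0.437
outer loop
vertex 0.418 -1.109 -1.449
vertex 0.547 -0.407 -2.083
vertex -0.196 0.146 -0.903
endloop
endfacet

endsolid


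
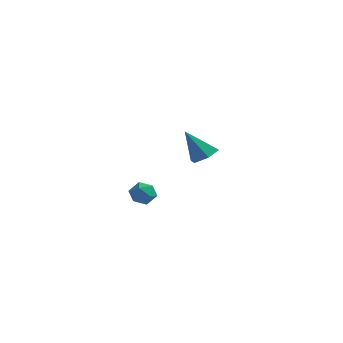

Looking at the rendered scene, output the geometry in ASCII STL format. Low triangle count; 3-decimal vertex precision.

solid 
facet normal 0.538 0.066 -0.841
outer loop
vertex -0.423 3.443 3.664
vertex -1.137 3.401 3.204
vertex -0.837 4.155 3.455
endloop
endfacet
facet normal 0.444 0.480 0.757
outer loop
vertex -0.423 3.443 3.664
vertex -0.837 4.155 3.455
vertex -2.143 3.279 4.776
endloop
endfacet
facet normal 0.538 0.066 -0.840
outer loop
vertex -0.837 4.155 3.455
vertex -1.137 3.401 3.204
vertex -1.55 4.113 2.995
endloop
endfacet
facet normal -0.269 0.904 0.334
outer loop
vertex -0.837 4.155 3.455
vertex -1.55 4.113 2.995
vertex -2.143 3.279 4.776
endloop
endfacet
facet normal 0.538 0.066 -0.840
outer loop
vertex -1.55 4.113 2.995
vertex -1.137 3.401 3.204
vertex -1.85 3.358 2.744
endloop
endfacet
facet normal -0.909 0.400 -0.116
outer loop
vertex -1.55 4.113 2.995
vertex -1.85 3.358 2.744
vertex -2.143 3.279 4.776
endloop
endfacet
facet normal 0.538 0.064 -0.840
outer loop
vertex -1.85 3.358 2.744
vertex -1.137 3.401 3.204
vertex -1.437 2.646 2.954
endloop
endfacet
facet normal -0.838 -0.528 -0.141
outer loop
vertex -1.85 3.358 2.744
vertex -1.437 2.646 2.954
vertex -2.143 3.279 4.776
endloop
endfacet
facet normal 0.538 0.064 -0.840
outer loop
vertex -1.437 2.646 2.954
vertex -1.137 3.401 3.204
vertex -0.724 2.688 3.414
endloop
endfacet
facet normal -0.126 -0.951 0.282
outer loop
vertex -1.437 2.646 2.954
vertex -0.724 2.688 3.414
vertex -2.143 3.279 4.776
endloop
endfacet
facet normal 0.538 0.064 -0.841
outer loop
vertex -0.724 2.688 3.414
vertex -1.137 3.401 3.204
vertex -0.423 3.443 3.664
endloop
endfacet
facet normal 0.515 -0.447 0.731
outer loop
vertex -0.724 2.688 3.414
vertex -0.423 3.443 3.664
vertex -2.143 3.279 4.776
endloop
endfacet
facet normal -0.400 0.821 0.407
outer loop
vertex -2.622 -2.824 3.364
vertex -2.372 -3.025 4.015
vertex -1.964 -2.611 3.581
endloop
endfacet
facet normal -0.214 0.938 -0.271
outer loop
vertex -2.622 -2.824 3.364
vertex -1.964 -2.611 3.581
vertex -2.067 -2.832 2.898
endloop
endfacet
facet normal -0.564 0.469 -0.680
outer loop
vertex -2.622 -2.824 3.364
vertex -2.067 -2.832 2.898
vertex -2.538 -3.383 2.909
endloop
endfacet
facet normal -0.965 0.061 -0.253
outer loop
vertex -2.622 -2.824 3.364
vertex -2.538 -3.383 2.909
vertex -2.727 -3.502 3.6
endloop
endfacet
facet normal -0.864 0.279 0.418
outer loop
vertex -2.622 -2.824 3.364
vertex -2.727 -3.502 3.6
vertex -2.372 -3.025 4.015
endloop
endfacet
facet normal 0.484 0.808 -0.335
outer loop
vertex -2.067 -2.832 2.898
vertex -1.964 -2.611 3.581
vertex -1.473 -3.038 3.26
endloop
endfacet
facet normal 0.184 0.619 0.763
outer loop
vertex -1.964 -2.611 3.581
vertex -2.372 -3.025 4.015
vertex -1.662 -3.157 3.951
endloop
endfacet
facet normal -0.567 -0.259 0.782
outer loop
vertex -2.372 -3.025 4.015
vertex -2.727 -3.502 3.6
vertex -2.133 -3.708 3.962
endloop
endfacet
facet normal -0.731 -0.611 -0.305
outer loop
vertex -2.727 -3.502 3.6
vertex -2.538 -3.383 2.909
vertex -2.236 -3.929 3.279
endloop
endfacet
facet normal -0.081 0.049 -0.996
outer loop
vertex -2.538 -3.383 2.909
vertex -2.067 -2.832 2.898
vertex -1.828 -3.515 2.845
endloop
endfacet
facet normal 0.965 -0.061 0.253
outer loop
vertex -1.578 -3.716 3.496
vertex -1.473 -3.038 3.26
vertex -1.662 -3.157 3.951
endloop
endfacet
facet normal 0.564 -0.469 0.680
outer loop
vertex -1.578 -3.716 3.496
vertex -1.662 -3.157 3.951
vertex -2.133 -3.708 3.962
endloop
endfacet
facet normal 0.214 -0.938 0.271
outer loop
vertex -1.578 -3.716 3.496
vertex -2.133 -3.708 3.962
vertex -2.236 -3.929 3.279
endloop
endfacet
facet normal 0.400 -0.821 -0.407
outer loop
vertex -1.578 -3.716 3.496
vertex -2.236 -3.929 3.279
vertex -1.828 -3.515 2.845
endloop
endfacet
facet normal 0.864 -0.279 -0.418
outer loop
vertex -1.578 -3.716 3.496
vertex -1.828 -3.515 2.845
vertex -1.473 -3.038 3.26
endloop
endfacet
facet normal 0.731 0.611 0.305
outer loop
vertex -1.662 -3.157 3.951
vertex -1.473 -3.038 3.26
vertex -1.964 -2.611 3.581
endloop
endfacet
facet normal 0.081 -0.049 0.996
outer loop
vertex -2.133 -3.708 3.962
vertex -1.662 -3.157 3.951
vertex -2.372 -3.025 4.015
endloop
endfacet
facet normal -0.484 -0.808 0.335
outer loop
vertex -2.236 -3.929 3.279
vertex -2.133 -3.708 3.962
vertex -2.727 -3.502 3.6
endloop
endfacet
facet normal -0.184 -0.619 -0.763
outer loop
vertex -1.828 -3.515 2.845
vertex -2.236 -3.929 3.279
vertex -2.538 -3.383 2.909
endloop
endfacet
facet normal 0.567 0.259 -0.782
outer loop
vertex -1.473 -3.038 3.26
vertex -1.828 -3.515 2.845
vertex -2.067 -2.832 2.898
endloop
endfacet

endsolid


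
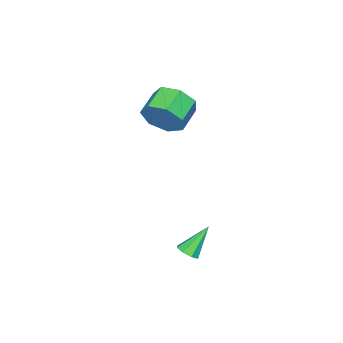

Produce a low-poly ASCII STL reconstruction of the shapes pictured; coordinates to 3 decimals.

solid 
facet normal 0.922 0.144 -0.358
outer loop
vertex -0.201 -3.646 3.932
vertex -0.585 -3.208 3.119
vertex -0.314 -2.788 3.985
endloop
endfacet
facet normal 0.363 -0.010 0.932
outer loop
vertex -0.201 -3.646 3.932
vertex -0.314 -2.788 3.985
vertex -1.392 -3.83 4.394
endloop
endfacet
facet normal 0.363 -0.010 0.932
outer loop
vertex -1.392 -3.83 4.394
vertex -0.314 -2.788 3.985
vertex -1.504 -2.972 4.447
endloop
endfacet
facet normal -0.923 -0.143 0.358
outer loop
vertex -1.392 -3.83 4.394
vertex -1.504 -2.972 4.447
vertex -1.775 -3.392 3.581
endloop
endfacet
facet normal 0.923 0.142 -0.358
outer loop
vertex -0.314 -2.788 3.985
vertex -0.585 -3.208 3.119
vertex -0.63 -2.245 3.386
endloop
endfacet
facet normal 0.126 0.767 0.629
outer loop
vertex -0.314 -2.788 3.985
vertex -0.63 -2.245 3.386
vertex -1.504 -2.972 4.447
endloop
endfacet
facet normal 0.126 0.767 0.629
outer loop
vertex -1.504 -2.972 4.447
vertex -0.63 -2.245 3.386
vertex -1.82 -2.429 3.848
endloop
endfacet
facet normal -0.923 -0.142 0.358
outer loop
vertex -1.504 -2.972 4.447
vertex -1.82 -2.429 3.848
vertex -1.775 -3.392 3.581
endloop
endfacet
facet normal 0.922 0.143 -0.359
outer loop
vertex -0.63 -2.245 3.386
vertex -0.585 -3.208 3.119
vertex -0.913 -2.428 2.586
endloop
endfacet
facet normal -0.207 0.967 -0.148
outer loop
vertex -0.63 -2.245 3.386
vertex -0.913 -2.428 2.586
vertex -1.82 -2.429 3.848
endloop
endfacet
facet normal -0.207 0.967 -0.148
outer loop
vertex -1.82 -2.429 3.848
vertex -0.913 -2.428 2.586
vertex -2.103 -2.612 3.048
endloop
endfacet
facet normal -0.922 -0.143 0.359
outer loop
vertex -1.82 -2.429 3.848
vertex -2.103 -2.612 3.048
vertex -1.775 -3.392 3.581
endloop
endfacet
facet normal 0.923 0.143 -0.358
outer loop
vertex -0.913 -2.428 2.586
vertex -0.585 -3.208 3.119
vertex -0.948 -3.198 2.187
endloop
endfacet
facet normal -0.383 0.439 -0.813
outer loop
vertex -0.913 -2.428 2.586
vertex -0.948 -3.198 2.187
vertex -2.103 -2.612 3.048
endloop
endfacet
facet normal -0.384 0.438 -0.813
outer loop
vertex -2.103 -2.612 3.048
vertex -0.948 -3.198 2.187
vertex -2.139 -3.382 2.65
endloop
endfacet
facet normal -0.922 -0.142 0.359
outer loop
vertex -2.103 -2.612 3.048
vertex -2.139 -3.382 2.65
vertex -1.775 -3.392 3.581
endloop
endfacet
facet normal 0.923 0.143 -0.358
outer loop
vertex -0.948 -3.198 2.187
vertex -0.585 -3.208 3.119
vertex -0.71 -3.976 2.49
endloop
endfacet
facet normal -0.272 -0.420 -0.866
outer loop
vertex -0.948 -3.198 2.187
vertex -0.71 -3.976 2.49
vertex -2.139 -3.382 2.65
endloop
endfacet
facet normal -0.272 -0.420 -0.866
outer loop
vertex -2.139 -3.382 2.65
vertex -0.71 -3.976 2.49
vertex -1.901 -4.16 2.953
endloop
endfacet
facet normal -0.922 -0.142 0.359
outer loop
vertex -2.139 -3.382 2.65
vertex -1.901 -4.16 2.953
vertex -1.775 -3.392 3.581
endloop
endfacet
facet normal 0.923 0.143 -0.358
outer loop
vertex -0.71 -3.976 2.49
vertex -0.585 -3.208 3.119
vertex -0.378 -4.175 3.267
endloop
endfacet
facet normal 0.045 -0.963 -0.266
outer loop
vertex -0.71 -3.976 2.49
vertex -0.378 -4.175 3.267
vertex -1.901 -4.16 2.953
endloop
endfacet
facet normal 0.045 -0.963 -0.266
outer loop
vertex -1.901 -4.16 2.953
vertex -0.378 -4.175 3.267
vertex -1.568 -4.359 3.729
endloop
endfacet
facet normal -0.922 -0.142 0.359
outer loop
vertex -1.901 -4.16 2.953
vertex -1.568 -4.359 3.729
vertex -1.775 -3.392 3.581
endloop
endfacet
facet normal 0.922 0.143 -0.359
outer loop
vertex -0.378 -4.175 3.267
vertex -0.585 -3.208 3.119
vertex -0.201 -3.646 3.932
endloop
endfacet
facet normal 0.328 -0.780 0.533
outer loop
vertex -0.378 -4.175 3.267
vertex -0.201 -3.646 3.932
vertex -1.568 -4.359 3.729
endloop
endfacet
facet normal 0.327 -0.780 0.534
outer loop
vertex -1.568 -4.359 3.729
vertex -0.201 -3.646 3.932
vertex -1.392 -3.83 4.394
endloop
endfacet
facet normal -0.923 -0.143 0.358
outer loop
vertex -1.568 -4.359 3.729
vertex -1.392 -3.83 4.394
vertex -1.775 -3.392 3.581
endloop
endfacet
facet normal 0.564 -0.266 -0.781
outer loop
vertex 4.372 1.639 -0.06
vertex 4.051 1.255 -0.161
vertex 4.085 1.744 -0.303
endloop
endfacet
facet normal 0.185 0.963 0.198
outer loop
vertex 4.372 1.639 -0.06
vertex 4.085 1.744 -0.303
vertex 3.229 1.645 0.981
endloop
endfacet
facet normal 0.563 -0.266 -0.782
outer loop
vertex 4.085 1.744 -0.303
vertex 4.051 1.255 -0.161
vertex 3.778 1.562 -0.462
endloop
endfacet
facet normal -0.416 0.885 -0.209
outer loop
vertex 4.085 1.744 -0.303
vertex 3.778 1.562 -0.462
vertex 3.229 1.645 0.981
endloop
endfacet
facet normal 0.563 -0.266 -0.782
outer loop
vertex 3.778 1.562 -0.462
vertex 4.051 1.255 -0.161
vertex 3.631 1.201 -0.445
endloop
endfacet
facet normal -0.873 0.339 -0.352
outer loop
vertex 3.778 1.562 -0.462
vertex 3.631 1.201 -0.445
vertex 3.229 1.645 0.981
endloop
endfacet
facet normal 0.563 -0.268 -0.782
outer loop
vertex 3.631 1.201 -0.445
vertex 4.051 1.255 -0.161
vertex 3.73 0.872 -0.261
endloop
endfacet
facet normal -0.921 -0.360 -0.148
outer loop
vertex 3.631 1.201 -0.445
vertex 3.73 0.872 -0.261
vertex 3.229 1.645 0.981
endloop
endfacet
facet normal 0.563 -0.268 -0.781
outer loop
vertex 3.73 0.872 -0.261
vertex 4.051 1.255 -0.161
vertex 4.017 0.767 -0.018
endloop
endfacet
facet normal -0.531 -0.799 0.283
outer loop
vertex 3.73 0.872 -0.261
vertex 4.017 0.767 -0.018
vertex 3.229 1.645 0.981
endloop
endfacet
facet normal 0.563 -0.268 -0.782
outer loop
vertex 4.017 0.767 -0.018
vertex 4.051 1.255 -0.161
vertex 4.324 0.948 0.141
endloop
endfacet
facet normal 0.069 -0.722 0.689
outer loop
vertex 4.017 0.767 -0.018
vertex 4.324 0.948 0.141
vertex 3.229 1.645 0.981
endloop
endfacet
facet normal 0.564 -0.267 -0.781
outer loop
vertex 4.324 0.948 0.141
vertex 4.051 1.255 -0.161
vertex 4.471 1.309 0.124
endloop
endfacet
facet normal 0.527 -0.175 0.832
outer loop
vertex 4.324 0.948 0.141
vertex 4.471 1.309 0.124
vertex 3.229 1.645 0.981
endloop
endfacet
facet normal 0.564 -0.266 -0.781
outer loop
vertex 4.471 1.309 0.124
vertex 4.051 1.255 -0.161
vertex 4.372 1.639 -0.06
endloop
endfacet
facet normal 0.575 0.523 0.629
outer loop
vertex 4.471 1.309 0.124
vertex 4.372 1.639 -0.06
vertex 3.229 1.645 0.981
endloop
endfacet

endsolid


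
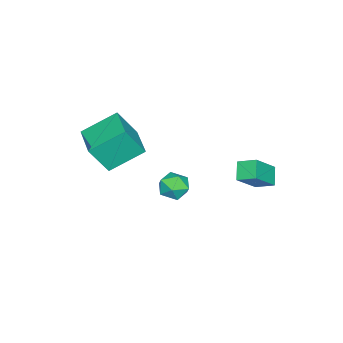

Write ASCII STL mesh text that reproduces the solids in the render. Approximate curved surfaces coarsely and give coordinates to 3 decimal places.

solid 
facet normal -0.314 0.408 -0.857
outer loop
vertex -0.512 -1.901 1.648
vertex 0.813 -0.82 1.677
vertex 0.508 -3.126 0.69
endloop
endfacet
facet normal -0.775 -0.632 -0.017
outer loop
vertex 1.027 -3.8 2.103
vertex -0.512 -1.901 1.648
vertex 0.508 -3.126 0.69
endloop
endfacet
facet normal -0.315 0.408 -0.857
outer loop
vertex 0.508 -3.126 0.69
vertex 0.813 -0.82 1.677
vertex 1.833 -2.045 0.718
endloop
endfacet
facet normal 0.548 -0.659 -0.516
outer loop
vertex 1.833 -2.045 0.718
vertex 1.027 -3.8 2.103
vertex 0.508 -3.126 0.69
endloop
endfacet
facet normal -0.548 0.658 0.515
outer loop
vertex -0.512 -1.901 1.648
vertex 1.332 -1.494 3.09
vertex 0.813 -0.82 1.677
endloop
endfacet
facet normal -0.775 -0.632 -0.017
outer loop
vertex 0.007 -2.575 3.062
vertex -0.512 -1.901 1.648
vertex 1.027 -3.8 2.103
endloop
endfacet
facet normal -0.548 0.659 0.515
outer loop
vertex 0.007 -2.575 3.062
vertex 1.332 -1.494 3.09
vertex -0.512 -1.901 1.648
endloop
endfacet
facet normal 0.775 0.632 0.017
outer loop
vertex 0.813 -0.82 1.677
vertex 1.332 -1.494 3.09
vertex 1.833 -2.045 0.718
endloop
endfacet
facet normal 0.549 -0.659 -0.515
outer loop
vertex 2.352 -2.719 2.132
vertex 1.027 -3.8 2.103
vertex 1.833 -2.045 0.718
endloop
endfacet
facet normal 0.775 0.632 0.017
outer loop
vertex 1.833 -2.045 0.718
vertex 1.332 -1.494 3.09
vertex 2.352 -2.719 2.132
endloop
endfacet
facet normal 0.315 -0.409 0.857
outer loop
vertex 2.352 -2.719 2.132
vertex 0.007 -2.575 3.062
vertex 1.027 -3.8 2.103
endloop
endfacet
facet normal 0.315 -0.408 0.857
outer loop
vertex 1.332 -1.494 3.09
vertex 0.007 -2.575 3.062
vertex 2.352 -2.719 2.132
endloop
endfacet
facet normal -0.307 0.733 0.607
outer loop
vertex -2.162 -0.224 -2.76
vertex -2.869 -0.621 -2.638
vertex -2.23 -0.762 -2.144
endloop
endfacet
facet normal 0.403 0.667 0.627
outer loop
vertex -2.162 -0.224 -2.76
vertex -2.23 -0.762 -2.144
vertex -1.549 -0.744 -2.601
endloop
endfacet
facet normal 0.652 0.757 -0.037
outer loop
vertex -2.162 -0.224 -2.76
vertex -1.549 -0.744 -2.601
vertex -1.768 -0.593 -3.377
endloop
endfacet
facet normal 0.095 0.880 -0.466
outer loop
vertex -2.162 -0.224 -2.76
vertex -1.768 -0.593 -3.377
vertex -2.584 -0.517 -3.399
endloop
endfacet
facet normal -0.497 0.865 -0.068
outer loop
vertex -2.162 -0.224 -2.76
vertex -2.584 -0.517 -3.399
vertex -2.869 -0.621 -2.638
endloop
endfacet
facet normal 0.557 0.001 0.830
outer loop
vertex -1.549 -0.744 -2.601
vertex -2.23 -0.762 -2.144
vertex -1.876 -1.463 -2.381
endloop
endfacet
facet normal -0.593 0.108 0.798
outer loop
vertex -2.23 -0.762 -2.144
vertex -2.869 -0.621 -2.638
vertex -2.692 -1.387 -2.403
endloop
endfacet
facet normal -0.901 0.320 -0.294
outer loop
vertex -2.869 -0.621 -2.638
vertex -2.584 -0.517 -3.399
vertex -2.911 -1.236 -3.179
endloop
endfacet
facet normal 0.057 0.346 -0.937
outer loop
vertex -2.584 -0.517 -3.399
vertex -1.768 -0.593 -3.377
vertex -2.23 -1.218 -3.636
endloop
endfacet
facet normal 0.959 0.147 -0.242
outer loop
vertex -1.768 -0.593 -3.377
vertex -1.549 -0.744 -2.601
vertex -1.591 -1.359 -3.142
endloop
endfacet
facet normal -0.095 -0.880 0.466
outer loop
vertex -2.298 -1.756 -3.02
vertex -1.876 -1.463 -2.381
vertex -2.692 -1.387 -2.403
endloop
endfacet
facet normal -0.652 -0.757 0.037
outer loop
vertex -2.298 -1.756 -3.02
vertex -2.692 -1.387 -2.403
vertex -2.911 -1.236 -3.179
endloop
endfacet
facet normal -0.403 -0.667 -0.627
outer loop
vertex -2.298 -1.756 -3.02
vertex -2.911 -1.236 -3.179
vertex -2.23 -1.218 -3.636
endloop
endfacet
facet normal 0.307 -0.733 -0.607
outer loop
vertex -2.298 -1.756 -3.02
vertex -2.23 -1.218 -3.636
vertex -1.591 -1.359 -3.142
endloop
endfacet
facet normal 0.497 -0.865 0.068
outer loop
vertex -2.298 -1.756 -3.02
vertex -1.591 -1.359 -3.142
vertex -1.876 -1.463 -2.381
endloop
endfacet
facet normal -0.057 -0.346 0.937
outer loop
vertex -2.692 -1.387 -2.403
vertex -1.876 -1.463 -2.381
vertex -2.23 -0.762 -2.144
endloop
endfacet
facet normal -0.959 -0.147 0.242
outer loop
vertex -2.911 -1.236 -3.179
vertex -2.692 -1.387 -2.403
vertex -2.869 -0.621 -2.638
endloop
endfacet
facet normal -0.557 -0.001 -0.830
outer loop
vertex -2.23 -1.218 -3.636
vertex -2.911 -1.236 -3.179
vertex -2.584 -0.517 -3.399
endloop
endfacet
facet normal 0.593 -0.108 -0.798
outer loop
vertex -1.591 -1.359 -3.142
vertex -2.23 -1.218 -3.636
vertex -1.768 -0.593 -3.377
endloop
endfacet
facet normal 0.901 -0.320 0.294
outer loop
vertex -1.876 -1.463 -2.381
vertex -1.591 -1.359 -3.142
vertex -1.549 -0.744 -2.601
endloop
endfacet
facet normal -0.736 -0.313 0.600
outer loop
vertex -2.806 1.788 -0.657
vertex -2.865 2.674 -0.268
vertex -3.912 2.214 -1.792
endloop
endfacet
facet normal 0.060 -0.914 -0.401
outer loop
vertex -3.175 2.526 -2.392
vertex -2.806 1.788 -0.657
vertex -3.912 2.214 -1.792
endloop
endfacet
facet normal -0.736 -0.312 0.600
outer loop
vertex -3.912 2.214 -1.792
vertex -2.865 2.674 -0.268
vertex -3.97 3.1 -1.402
endloop
endfacet
facet normal -0.673 0.260 -0.692
outer loop
vertex -3.97 3.1 -1.402
vertex -3.175 2.526 -2.392
vertex -3.912 2.214 -1.792
endloop
endfacet
facet normal 0.673 -0.259 0.692
outer loop
vertex -2.806 1.788 -0.657
vertex -2.128 2.986 -0.868
vertex -2.865 2.674 -0.268
endloop
endfacet
facet normal 0.060 -0.914 -0.401
outer loop
vertex -2.07 2.1 -1.258
vertex -2.806 1.788 -0.657
vertex -3.175 2.526 -2.392
endloop
endfacet
facet normal 0.674 -0.260 0.691
outer loop
vertex -2.07 2.1 -1.258
vertex -2.128 2.986 -0.868
vertex -2.806 1.788 -0.657
endloop
endfacet
facet normal -0.060 0.914 0.402
outer loop
vertex -2.865 2.674 -0.268
vertex -2.128 2.986 -0.868
vertex -3.97 3.1 -1.402
endloop
endfacet
facet normal -0.674 0.259 -0.692
outer loop
vertex -3.234 3.412 -2.003
vertex -3.175 2.526 -2.392
vertex -3.97 3.1 -1.402
endloop
endfacet
facet normal -0.060 0.914 0.401
outer loop
vertex -3.97 3.1 -1.402
vertex -2.128 2.986 -0.868
vertex -3.234 3.412 -2.003
endloop
endfacet
facet normal 0.736 0.313 -0.600
outer loop
vertex -3.234 3.412 -2.003
vertex -2.07 2.1 -1.258
vertex -3.175 2.526 -2.392
endloop
endfacet
facet normal 0.736 0.312 -0.600
outer loop
vertex -2.128 2.986 -0.868
vertex -2.07 2.1 -1.258
vertex -3.234 3.412 -2.003
endloop
endfacet

endsolid


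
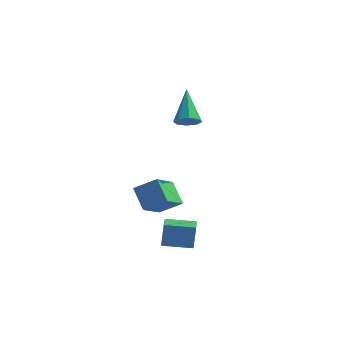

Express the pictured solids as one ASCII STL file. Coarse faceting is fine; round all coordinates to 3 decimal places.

solid 
facet normal 0.382 -0.470 -0.796
outer loop
vertex 0.698 3.665 1.361
vertex 0.252 3.265 1.383
vertex 0.335 3.793 1.111
endloop
endfacet
facet normal 0.351 0.936 -0.031
outer loop
vertex 0.698 3.665 1.361
vertex 0.335 3.793 1.111
vertex -0.472 4.155 2.897
endloop
endfacet
facet normal 0.380 -0.470 -0.796
outer loop
vertex 0.335 3.793 1.111
vertex 0.252 3.265 1.383
vertex -0.077 3.612 1.021
endloop
endfacet
facet normal -0.320 0.890 -0.325
outer loop
vertex 0.335 3.793 1.111
vertex -0.077 3.612 1.021
vertex -0.472 4.155 2.897
endloop
endfacet
facet normal 0.381 -0.469 -0.796
outer loop
vertex -0.077 3.612 1.021
vertex 0.252 3.265 1.383
vertex -0.296 3.227 1.143
endloop
endfacet
facet normal -0.867 0.399 -0.298
outer loop
vertex -0.077 3.612 1.021
vertex -0.296 3.227 1.143
vertex -0.472 4.155 2.897
endloop
endfacet
facet normal 0.382 -0.468 -0.797
outer loop
vertex -0.296 3.227 1.143
vertex 0.252 3.265 1.383
vertex -0.194 2.864 1.405
endloop
endfacet
facet normal -0.968 -0.248 0.034
outer loop
vertex -0.296 3.227 1.143
vertex -0.194 2.864 1.405
vertex -0.472 4.155 2.897
endloop
endfacet
facet normal 0.382 -0.469 -0.796
outer loop
vertex -0.194 2.864 1.405
vertex 0.252 3.265 1.383
vertex 0.17 2.736 1.655
endloop
endfacet
facet normal -0.565 -0.673 0.477
outer loop
vertex -0.194 2.864 1.405
vertex 0.17 2.736 1.655
vertex -0.472 4.155 2.897
endloop
endfacet
facet normal 0.381 -0.469 -0.797
outer loop
vertex 0.17 2.736 1.655
vertex 0.252 3.265 1.383
vertex 0.582 2.918 1.745
endloop
endfacet
facet normal 0.108 -0.627 0.772
outer loop
vertex 0.17 2.736 1.655
vertex 0.582 2.918 1.745
vertex -0.472 4.155 2.897
endloop
endfacet
facet normal 0.381 -0.469 -0.797
outer loop
vertex 0.582 2.918 1.745
vertex 0.252 3.265 1.383
vertex 0.801 3.303 1.623
endloop
endfacet
facet normal 0.654 -0.136 0.744
outer loop
vertex 0.582 2.918 1.745
vertex 0.801 3.303 1.623
vertex -0.472 4.155 2.897
endloop
endfacet
facet normal 0.381 -0.469 -0.797
outer loop
vertex 0.801 3.303 1.623
vertex 0.252 3.265 1.383
vertex 0.698 3.665 1.361
endloop
endfacet
facet normal 0.754 0.512 0.411
outer loop
vertex 0.801 3.303 1.623
vertex 0.698 3.665 1.361
vertex -0.472 4.155 2.897
endloop
endfacet
facet normal -0.605 0.247 0.757
outer loop
vertex -0.235 1.789 -1.592
vertex -0.455 3.168 -2.217
vertex -1.159 1.368 -2.193
endloop
endfacet
facet normal 0.145 -0.901 0.409
outer loop
vertex -0.385 1.052 -3.163
vertex -0.235 1.789 -1.592
vertex -1.159 1.368 -2.193
endloop
endfacet
facet normal -0.605 0.247 0.757
outer loop
vertex -1.159 1.368 -2.193
vertex -0.455 3.168 -2.217
vertex -1.38 2.747 -2.819
endloop
endfacet
facet normal -0.783 -0.357 -0.509
outer loop
vertex -1.38 2.747 -2.819
vertex -0.385 1.052 -3.163
vertex -1.159 1.368 -2.193
endloop
endfacet
facet normal 0.784 0.356 0.509
outer loop
vertex -0.235 1.789 -1.592
vertex 0.319 2.852 -3.187
vertex -0.455 3.168 -2.217
endloop
endfacet
facet normal 0.144 -0.901 0.409
outer loop
vertex 0.54 1.473 -2.561
vertex -0.235 1.789 -1.592
vertex -0.385 1.052 -3.163
endloop
endfacet
facet normal 0.783 0.357 0.510
outer loop
vertex 0.54 1.473 -2.561
vertex 0.319 2.852 -3.187
vertex -0.235 1.789 -1.592
endloop
endfacet
facet normal -0.144 0.901 -0.409
outer loop
vertex -0.455 3.168 -2.217
vertex 0.319 2.852 -3.187
vertex -1.38 2.747 -2.819
endloop
endfacet
facet normal -0.783 -0.356 -0.510
outer loop
vertex -0.605 2.431 -3.788
vertex -0.385 1.052 -3.163
vertex -1.38 2.747 -2.819
endloop
endfacet
facet normal -0.144 0.901 -0.409
outer loop
vertex -1.38 2.747 -2.819
vertex 0.319 2.852 -3.187
vertex -0.605 2.431 -3.788
endloop
endfacet
facet normal 0.605 -0.247 -0.757
outer loop
vertex -0.605 2.431 -3.788
vertex 0.54 1.473 -2.561
vertex -0.385 1.052 -3.163
endloop
endfacet
facet normal 0.605 -0.247 -0.757
outer loop
vertex 0.319 2.852 -3.187
vertex 0.54 1.473 -2.561
vertex -0.605 2.431 -3.788
endloop
endfacet
facet normal -0.823 -0.561 0.091
outer loop
vertex 2.365 -1.152 -2.66
vertex 1.781 -0.307 -2.731
vertex 2.326 -1.272 -3.752
endloop
endfacet
facet normal 0.568 -0.820 0.070
outer loop
vertex 3.379 -0.553 -3.869
vertex 2.365 -1.152 -2.66
vertex 2.326 -1.272 -3.752
endloop
endfacet
facet normal -0.823 -0.561 0.091
outer loop
vertex 2.326 -1.272 -3.752
vertex 1.781 -0.307 -2.731
vertex 1.742 -0.427 -3.824
endloop
endfacet
facet normal -0.036 -0.109 -0.993
outer loop
vertex 1.742 -0.427 -3.824
vertex 3.379 -0.553 -3.869
vertex 2.326 -1.272 -3.752
endloop
endfacet
facet normal 0.036 0.109 0.993
outer loop
vertex 2.365 -1.152 -2.66
vertex 2.834 0.412 -2.848
vertex 1.781 -0.307 -2.731
endloop
endfacet
facet normal 0.568 -0.820 0.070
outer loop
vertex 3.418 -0.433 -2.776
vertex 2.365 -1.152 -2.66
vertex 3.379 -0.553 -3.869
endloop
endfacet
facet normal 0.035 0.109 0.993
outer loop
vertex 3.418 -0.433 -2.776
vertex 2.834 0.412 -2.848
vertex 2.365 -1.152 -2.66
endloop
endfacet
facet normal -0.568 0.820 -0.070
outer loop
vertex 1.781 -0.307 -2.731
vertex 2.834 0.412 -2.848
vertex 1.742 -0.427 -3.824
endloop
endfacet
facet normal -0.036 -0.108 -0.994
outer loop
vertex 2.795 0.292 -3.94
vertex 3.379 -0.553 -3.869
vertex 1.742 -0.427 -3.824
endloop
endfacet
facet normal -0.568 0.820 -0.070
outer loop
vertex 1.742 -0.427 -3.824
vertex 2.834 0.412 -2.848
vertex 2.795 0.292 -3.94
endloop
endfacet
facet normal 0.823 0.561 -0.091
outer loop
vertex 2.795 0.292 -3.94
vertex 3.418 -0.433 -2.776
vertex 3.379 -0.553 -3.869
endloop
endfacet
facet normal 0.823 0.561 -0.091
outer loop
vertex 2.834 0.412 -2.848
vertex 3.418 -0.433 -2.776
vertex 2.795 0.292 -3.94
endloop
endfacet

endsolid


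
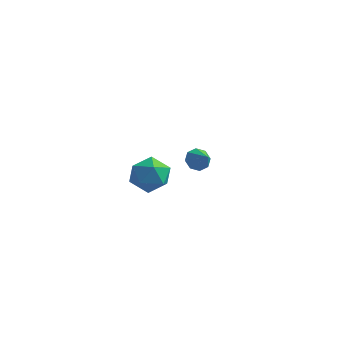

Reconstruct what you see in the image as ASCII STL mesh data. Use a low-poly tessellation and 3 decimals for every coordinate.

solid 
facet normal 0.284 0.818 0.500
outer loop
vertex 0.633 -2.602 1.758
vertex 0.478 -3.049 2.577
vertex 1.329 -3.094 2.167
endloop
endfacet
facet normal 0.621 0.773 -0.127
outer loop
vertex 0.633 -2.602 1.758
vertex 1.329 -3.094 2.167
vertex 1.201 -3.145 1.231
endloop
endfacet
facet normal 0.126 0.756 -0.642
outer loop
vertex 0.633 -2.602 1.758
vertex 1.201 -3.145 1.231
vertex 0.27 -3.132 1.063
endloop
endfacet
facet normal -0.515 0.790 -0.333
outer loop
vertex 0.633 -2.602 1.758
vertex 0.27 -3.132 1.063
vertex -0.177 -3.072 1.895
endloop
endfacet
facet normal -0.418 0.828 0.373
outer loop
vertex 0.633 -2.602 1.758
vertex -0.177 -3.072 1.895
vertex 0.478 -3.049 2.577
endloop
endfacet
facet normal 0.978 0.155 -0.142
outer loop
vertex 1.201 -3.145 1.231
vertex 1.329 -3.094 2.167
vertex 1.397 -3.928 1.725
endloop
endfacet
facet normal 0.432 0.228 0.872
outer loop
vertex 1.329 -3.094 2.167
vertex 0.478 -3.049 2.577
vertex 0.95 -3.868 2.557
endloop
endfacet
facet normal -0.703 0.245 0.667
outer loop
vertex 0.478 -3.049 2.577
vertex -0.177 -3.072 1.895
vertex 0.019 -3.855 2.389
endloop
endfacet
facet normal -0.861 0.182 -0.476
outer loop
vertex -0.177 -3.072 1.895
vertex 0.27 -3.132 1.063
vertex -0.109 -3.906 1.453
endloop
endfacet
facet normal 0.178 0.126 -0.976
outer loop
vertex 0.27 -3.132 1.063
vertex 1.201 -3.145 1.231
vertex 0.742 -3.951 1.043
endloop
endfacet
facet normal 0.515 -0.790 0.333
outer loop
vertex 0.587 -4.398 1.862
vertex 1.397 -3.928 1.725
vertex 0.95 -3.868 2.557
endloop
endfacet
facet normal -0.126 -0.756 0.642
outer loop
vertex 0.587 -4.398 1.862
vertex 0.95 -3.868 2.557
vertex 0.019 -3.855 2.389
endloop
endfacet
facet normal -0.621 -0.773 0.127
outer loop
vertex 0.587 -4.398 1.862
vertex 0.019 -3.855 2.389
vertex -0.109 -3.906 1.453
endloop
endfacet
facet normal -0.284 -0.818 -0.500
outer loop
vertex 0.587 -4.398 1.862
vertex -0.109 -3.906 1.453
vertex 0.742 -3.951 1.043
endloop
endfacet
facet normal 0.418 -0.828 -0.373
outer loop
vertex 0.587 -4.398 1.862
vertex 0.742 -3.951 1.043
vertex 1.397 -3.928 1.725
endloop
endfacet
facet normal 0.861 -0.182 0.476
outer loop
vertex 0.95 -3.868 2.557
vertex 1.397 -3.928 1.725
vertex 1.329 -3.094 2.167
endloop
endfacet
facet normal -0.178 -0.126 0.976
outer loop
vertex 0.019 -3.855 2.389
vertex 0.95 -3.868 2.557
vertex 0.478 -3.049 2.577
endloop
endfacet
facet normal -0.978 -0.155 0.142
outer loop
vertex -0.109 -3.906 1.453
vertex 0.019 -3.855 2.389
vertex -0.177 -3.072 1.895
endloop
endfacet
facet normal -0.432 -0.228 -0.872
outer loop
vertex 0.742 -3.951 1.043
vertex -0.109 -3.906 1.453
vertex 0.27 -3.132 1.063
endloop
endfacet
facet normal 0.703 -0.245 -0.667
outer loop
vertex 1.397 -3.928 1.725
vertex 0.742 -3.951 1.043
vertex 1.201 -3.145 1.231
endloop
endfacet
facet normal -0.650 0.466 -0.600
outer loop
vertex 0.549 1.705 -1.088
vertex 0.325 2.01 -0.609
vertex 0.77 2.109 -1.014
endloop
endfacet
facet normal 0.833 -0.382 -0.400
outer loop
vertex 0.549 1.705 -1.088
vertex 0.77 2.109 -1.014
vertex 0.995 1.53 0.009
endloop
endfacet
facet normal -0.650 0.466 -0.600
outer loop
vertex 0.77 2.109 -1.014
vertex 0.325 2.01 -0.609
vertex 0.731 2.455 -0.703
endloop
endfacet
facet normal 0.974 0.200 -0.101
outer loop
vertex 0.77 2.109 -1.014
vertex 0.731 2.455 -0.703
vertex 0.995 1.53 0.009
endloop
endfacet
facet normal -0.650 0.466 -0.600
outer loop
vertex 0.731 2.455 -0.703
vertex 0.325 2.01 -0.609
vertex 0.454 2.54 -0.337
endloop
endfacet
facet normal 0.728 0.536 0.427
outer loop
vertex 0.731 2.455 -0.703
vertex 0.454 2.54 -0.337
vertex 0.995 1.53 0.009
endloop
endfacet
facet normal -0.649 0.466 -0.601
outer loop
vertex 0.454 2.54 -0.337
vertex 0.325 2.01 -0.609
vertex 0.101 2.314 -0.131
endloop
endfacet
facet normal 0.237 0.426 0.873
outer loop
vertex 0.454 2.54 -0.337
vertex 0.101 2.314 -0.131
vertex 0.995 1.53 0.009
endloop
endfacet
facet normal -0.651 0.465 -0.600
outer loop
vertex 0.101 2.314 -0.131
vertex 0.325 2.01 -0.609
vertex -0.12 1.91 -0.204
endloop
endfacet
facet normal -0.208 -0.063 0.976
outer loop
vertex 0.101 2.314 -0.131
vertex -0.12 1.91 -0.204
vertex 0.995 1.53 0.009
endloop
endfacet
facet normal -0.651 0.466 -0.600
outer loop
vertex -0.12 1.91 -0.204
vertex 0.325 2.01 -0.609
vertex -0.081 1.564 -0.515
endloop
endfacet
facet normal -0.350 -0.648 0.677
outer loop
vertex -0.12 1.91 -0.204
vertex -0.081 1.564 -0.515
vertex 0.995 1.53 0.009
endloop
endfacet
facet normal -0.650 0.465 -0.601
outer loop
vertex -0.081 1.564 -0.515
vertex 0.325 2.01 -0.609
vertex 0.197 1.479 -0.881
endloop
endfacet
facet normal -0.104 -0.983 0.149
outer loop
vertex -0.081 1.564 -0.515
vertex 0.197 1.479 -0.881
vertex 0.995 1.53 0.009
endloop
endfacet
facet normal -0.651 0.464 -0.600
outer loop
vertex 0.197 1.479 -0.881
vertex 0.325 2.01 -0.609
vertex 0.549 1.705 -1.088
endloop
endfacet
facet normal 0.386 -0.873 -0.296
outer loop
vertex 0.197 1.479 -0.881
vertex 0.549 1.705 -1.088
vertex 0.995 1.53 0.009
endloop
endfacet

endsolid


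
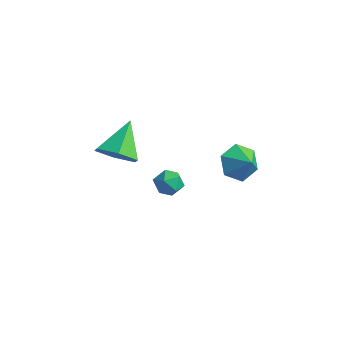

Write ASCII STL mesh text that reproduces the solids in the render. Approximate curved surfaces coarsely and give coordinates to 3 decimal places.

solid 
facet normal -0.600 0.611 0.516
outer loop
vertex -2.226 -0.049 -2.35
vertex -1.818 -0.22 -1.673
vertex -1.587 0.4 -2.139
endloop
endfacet
facet normal -0.532 0.832 -0.158
outer loop
vertex -2.226 -0.049 -2.35
vertex -1.587 0.4 -2.139
vertex -1.693 0.185 -2.912
endloop
endfacet
facet normal -0.751 0.305 -0.586
outer loop
vertex -2.226 -0.049 -2.35
vertex -1.693 0.185 -2.912
vertex -1.989 -0.568 -2.924
endloop
endfacet
facet normal -0.954 -0.242 -0.175
outer loop
vertex -2.226 -0.049 -2.35
vertex -1.989 -0.568 -2.924
vertex -2.066 -0.819 -2.158
endloop
endfacet
facet normal -0.861 -0.053 0.506
outer loop
vertex -2.226 -0.049 -2.35
vertex -2.066 -0.819 -2.158
vertex -1.818 -0.22 -1.673
endloop
endfacet
facet normal 0.160 0.945 -0.285
outer loop
vertex -1.693 0.185 -2.912
vertex -1.587 0.4 -2.139
vertex -0.954 0.159 -2.582
endloop
endfacet
facet normal 0.051 0.588 0.807
outer loop
vertex -1.587 0.4 -2.139
vertex -1.818 -0.22 -1.673
vertex -1.031 -0.092 -1.816
endloop
endfacet
facet normal -0.370 -0.487 0.791
outer loop
vertex -1.818 -0.22 -1.673
vertex -2.066 -0.819 -2.158
vertex -1.327 -0.845 -1.828
endloop
endfacet
facet normal -0.521 -0.794 -0.313
outer loop
vertex -2.066 -0.819 -2.158
vertex -1.989 -0.568 -2.924
vertex -1.433 -1.06 -2.601
endloop
endfacet
facet normal -0.192 0.091 -0.977
outer loop
vertex -1.989 -0.568 -2.924
vertex -1.693 0.185 -2.912
vertex -1.202 -0.44 -3.067
endloop
endfacet
facet normal 0.954 0.242 0.175
outer loop
vertex -0.794 -0.611 -2.39
vertex -0.954 0.159 -2.582
vertex -1.031 -0.092 -1.816
endloop
endfacet
facet normal 0.751 -0.305 0.586
outer loop
vertex -0.794 -0.611 -2.39
vertex -1.031 -0.092 -1.816
vertex -1.327 -0.845 -1.828
endloop
endfacet
facet normal 0.532 -0.832 0.158
outer loop
vertex -0.794 -0.611 -2.39
vertex -1.327 -0.845 -1.828
vertex -1.433 -1.06 -2.601
endloop
endfacet
facet normal 0.600 -0.611 -0.516
outer loop
vertex -0.794 -0.611 -2.39
vertex -1.433 -1.06 -2.601
vertex -1.202 -0.44 -3.067
endloop
endfacet
facet normal 0.861 0.053 -0.506
outer loop
vertex -0.794 -0.611 -2.39
vertex -1.202 -0.44 -3.067
vertex -0.954 0.159 -2.582
endloop
endfacet
facet normal 0.521 0.794 0.313
outer loop
vertex -1.031 -0.092 -1.816
vertex -0.954 0.159 -2.582
vertex -1.587 0.4 -2.139
endloop
endfacet
facet normal 0.192 -0.091 0.977
outer loop
vertex -1.327 -0.845 -1.828
vertex -1.031 -0.092 -1.816
vertex -1.818 -0.22 -1.673
endloop
endfacet
facet normal -0.160 -0.945 0.285
outer loop
vertex -1.433 -1.06 -2.601
vertex -1.327 -0.845 -1.828
vertex -2.066 -0.819 -2.158
endloop
endfacet
facet normal -0.051 -0.588 -0.807
outer loop
vertex -1.202 -0.44 -3.067
vertex -1.433 -1.06 -2.601
vertex -1.989 -0.568 -2.924
endloop
endfacet
facet normal 0.370 0.487 -0.791
outer loop
vertex -0.954 0.159 -2.582
vertex -1.202 -0.44 -3.067
vertex -1.693 0.185 -2.912
endloop
endfacet
facet normal 0.237 -0.725 -0.647
outer loop
vertex -0.12 -5.062 3.394
vertex -0.737 -4.585 2.633
vertex 0.317 -4.322 2.724
endloop
endfacet
facet normal 0.696 0.211 0.687
outer loop
vertex -0.12 -5.062 3.394
vertex 0.317 -4.322 2.724
vertex -1.203 -3.155 3.907
endloop
endfacet
facet normal 0.237 -0.725 -0.646
outer loop
vertex 0.317 -4.322 2.724
vertex -0.737 -4.585 2.633
vertex -0.301 -3.845 1.962
endloop
endfacet
facet normal 0.610 0.793 0.002
outer loop
vertex 0.317 -4.322 2.724
vertex -0.301 -3.845 1.962
vertex -1.203 -3.155 3.907
endloop
endfacet
facet normal 0.236 -0.725 -0.647
outer loop
vertex -0.301 -3.845 1.962
vertex -0.737 -4.585 2.633
vertex -1.355 -4.107 1.872
endloop
endfacet
facet normal -0.188 0.895 -0.405
outer loop
vertex -0.301 -3.845 1.962
vertex -1.355 -4.107 1.872
vertex -1.203 -3.155 3.907
endloop
endfacet
facet normal 0.236 -0.725 -0.647
outer loop
vertex -1.355 -4.107 1.872
vertex -0.737 -4.585 2.633
vertex -1.791 -4.847 2.543
endloop
endfacet
facet normal -0.901 0.415 -0.127
outer loop
vertex -1.355 -4.107 1.872
vertex -1.791 -4.847 2.543
vertex -1.203 -3.155 3.907
endloop
endfacet
facet normal 0.236 -0.726 -0.646
outer loop
vertex -1.791 -4.847 2.543
vertex -0.737 -4.585 2.633
vertex -1.174 -5.324 3.304
endloop
endfacet
facet normal -0.814 -0.166 0.556
outer loop
vertex -1.791 -4.847 2.543
vertex -1.174 -5.324 3.304
vertex -1.203 -3.155 3.907
endloop
endfacet
facet normal 0.236 -0.726 -0.646
outer loop
vertex -1.174 -5.324 3.304
vertex -0.737 -4.585 2.633
vertex -0.12 -5.062 3.394
endloop
endfacet
facet normal -0.016 -0.268 0.963
outer loop
vertex -1.174 -5.324 3.304
vertex -0.12 -5.062 3.394
vertex -1.203 -3.155 3.907
endloop
endfacet
facet normal -0.817 0.162 -0.554
outer loop
vertex 1.965 0.85 -1.054
vertex 1.455 1.189 -0.202
vertex 1.992 1.867 -0.796
endloop
endfacet
facet normal 0.966 0.039 -0.256
outer loop
vertex 1.965 0.85 -1.054
vertex 1.992 1.867 -0.796
vertex 2.345 1.011 0.402
endloop
endfacet
facet normal -0.817 0.163 -0.553
outer loop
vertex 1.992 1.867 -0.796
vertex 1.455 1.189 -0.202
vertex 1.482 2.206 0.057
endloop
endfacet
facet normal 0.762 0.612 0.213
outer loop
vertex 1.992 1.867 -0.796
vertex 1.482 2.206 0.057
vertex 2.345 1.011 0.402
endloop
endfacet
facet normal -0.817 0.163 -0.554
outer loop
vertex 1.482 2.206 0.057
vertex 1.455 1.189 -0.202
vertex 0.944 1.527 0.651
endloop
endfacet
facet normal 0.319 0.468 0.824
outer loop
vertex 1.482 2.206 0.057
vertex 0.944 1.527 0.651
vertex 2.345 1.011 0.402
endloop
endfacet
facet normal -0.817 0.162 -0.554
outer loop
vertex 0.944 1.527 0.651
vertex 1.455 1.189 -0.202
vertex 0.917 0.51 0.393
endloop
endfacet
facet normal 0.081 -0.247 0.966
outer loop
vertex 0.944 1.527 0.651
vertex 0.917 0.51 0.393
vertex 2.345 1.011 0.402
endloop
endfacet
facet normal -0.817 0.162 -0.554
outer loop
vertex 0.917 0.51 0.393
vertex 1.455 1.189 -0.202
vertex 1.428 0.171 -0.46
endloop
endfacet
facet normal 0.285 -0.820 0.496
outer loop
vertex 0.917 0.51 0.393
vertex 1.428 0.171 -0.46
vertex 2.345 1.011 0.402
endloop
endfacet
facet normal -0.817 0.162 -0.553
outer loop
vertex 1.428 0.171 -0.46
vertex 1.455 1.189 -0.202
vertex 1.965 0.85 -1.054
endloop
endfacet
facet normal 0.728 -0.676 -0.115
outer loop
vertex 1.428 0.171 -0.46
vertex 1.965 0.85 -1.054
vertex 2.345 1.011 0.402
endloop
endfacet

endsolid


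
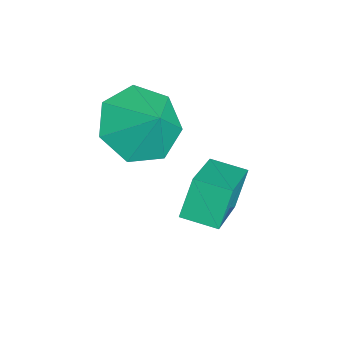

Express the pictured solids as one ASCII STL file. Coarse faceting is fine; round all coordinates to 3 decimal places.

solid 
facet normal -0.408 0.326 0.853
outer loop
vertex 2.842 1.191 -0.784
vertex 3.199 1.974 -0.913
vertex 1.309 1.736 -1.726
endloop
endfacet
facet normal -0.411 -0.900 0.148
outer loop
vertex 1.721 1.406 -2.587
vertex 2.842 1.191 -0.784
vertex 1.309 1.736 -1.726
endloop
endfacet
facet normal -0.408 0.326 0.853
outer loop
vertex 1.309 1.736 -1.726
vertex 3.199 1.974 -0.913
vertex 1.666 2.519 -1.855
endloop
endfacet
facet normal -0.816 0.289 -0.501
outer loop
vertex 1.666 2.519 -1.855
vertex 1.721 1.406 -2.587
vertex 1.309 1.736 -1.726
endloop
endfacet
facet normal 0.816 -0.289 0.501
outer loop
vertex 2.842 1.191 -0.784
vertex 3.611 1.644 -1.774
vertex 3.199 1.974 -0.913
endloop
endfacet
facet normal -0.411 -0.900 0.148
outer loop
vertex 3.254 0.861 -1.645
vertex 2.842 1.191 -0.784
vertex 1.721 1.406 -2.587
endloop
endfacet
facet normal 0.816 -0.289 0.501
outer loop
vertex 3.254 0.861 -1.645
vertex 3.611 1.644 -1.774
vertex 2.842 1.191 -0.784
endloop
endfacet
facet normal 0.411 0.900 -0.148
outer loop
vertex 3.199 1.974 -0.913
vertex 3.611 1.644 -1.774
vertex 1.666 2.519 -1.855
endloop
endfacet
facet normal -0.816 0.289 -0.501
outer loop
vertex 2.078 2.189 -2.716
vertex 1.721 1.406 -2.587
vertex 1.666 2.519 -1.855
endloop
endfacet
facet normal 0.411 0.900 -0.148
outer loop
vertex 1.666 2.519 -1.855
vertex 3.611 1.644 -1.774
vertex 2.078 2.189 -2.716
endloop
endfacet
facet normal 0.408 -0.326 -0.853
outer loop
vertex 2.078 2.189 -2.716
vertex 3.254 0.861 -1.645
vertex 1.721 1.406 -2.587
endloop
endfacet
facet normal 0.408 -0.326 -0.853
outer loop
vertex 3.611 1.644 -1.774
vertex 3.254 0.861 -1.645
vertex 2.078 2.189 -2.716
endloop
endfacet
facet normal -0.575 -0.371 -0.729
outer loop
vertex 1.424 0.748 -1.484
vertex 0.853 0.279 -0.795
vertex 0.742 1.207 -1.179
endloop
endfacet
facet normal 0.570 0.820 0.040
outer loop
vertex 1.424 0.748 -1.484
vertex 0.742 1.207 -1.179
vertex 1.447 0.661 -0.045
endloop
endfacet
facet normal -0.577 -0.370 -0.728
outer loop
vertex 0.742 1.207 -1.179
vertex 0.853 0.279 -0.795
vertex 0.145 0.967 -0.584
endloop
endfacet
facet normal 0.044 0.911 0.411
outer loop
vertex 0.742 1.207 -1.179
vertex 0.145 0.967 -0.584
vertex 1.447 0.661 -0.045
endloop
endfacet
facet normal -0.576 -0.369 -0.729
outer loop
vertex 0.145 0.967 -0.584
vertex 0.853 0.279 -0.795
vertex 0.08 0.21 -0.149
endloop
endfacet
facet normal -0.228 0.500 0.836
outer loop
vertex 0.145 0.967 -0.584
vertex 0.08 0.21 -0.149
vertex 1.447 0.661 -0.045
endloop
endfacet
facet normal -0.576 -0.370 -0.729
outer loop
vertex 0.08 0.21 -0.149
vertex 0.853 0.279 -0.795
vertex 0.598 -0.496 -0.2
endloop
endfacet
facet normal -0.042 -0.102 0.994
outer loop
vertex 0.08 0.21 -0.149
vertex 0.598 -0.496 -0.2
vertex 1.447 0.661 -0.045
endloop
endfacet
facet normal -0.576 -0.370 -0.729
outer loop
vertex 0.598 -0.496 -0.2
vertex 0.853 0.279 -0.795
vertex 1.308 -0.617 -0.699
endloop
endfacet
facet normal 0.464 -0.443 0.767
outer loop
vertex 0.598 -0.496 -0.2
vertex 1.308 -0.617 -0.699
vertex 1.447 0.661 -0.045
endloop
endfacet
facet normal -0.576 -0.371 -0.728
outer loop
vertex 1.308 -0.617 -0.699
vertex 0.853 0.279 -0.795
vertex 1.675 -0.064 -1.271
endloop
endfacet
facet normal 0.907 -0.265 0.326
outer loop
vertex 1.308 -0.617 -0.699
vertex 1.675 -0.064 -1.271
vertex 1.447 0.661 -0.045
endloop
endfacet
facet normal -0.576 -0.369 -0.729
outer loop
vertex 1.675 -0.064 -1.271
vertex 0.853 0.279 -0.795
vertex 1.424 0.748 -1.484
endloop
endfacet
facet normal 0.955 0.296 0.003
outer loop
vertex 1.675 -0.064 -1.271
vertex 1.424 0.748 -1.484
vertex 1.447 0.661 -0.045
endloop
endfacet

endsolid
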